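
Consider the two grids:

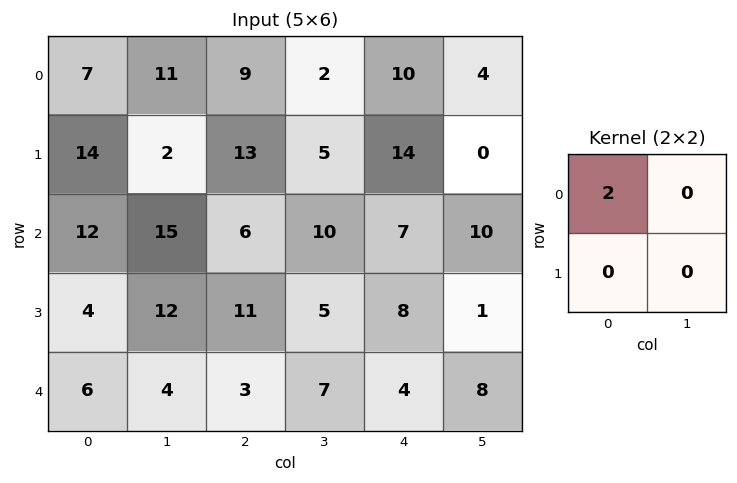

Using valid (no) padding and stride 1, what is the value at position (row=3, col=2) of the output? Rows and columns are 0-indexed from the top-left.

22

The receptive field on the input at this output position is [11 5 / 3 7]. Elementwise product with the kernel and sum: 11·2.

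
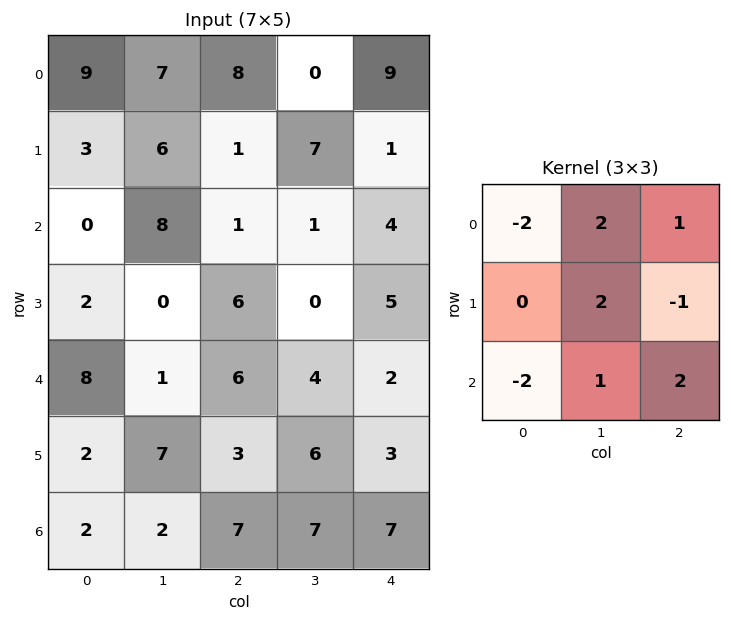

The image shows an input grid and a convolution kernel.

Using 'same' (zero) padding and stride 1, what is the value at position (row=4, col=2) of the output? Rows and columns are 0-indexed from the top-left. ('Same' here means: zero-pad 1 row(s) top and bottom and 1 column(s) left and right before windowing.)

The receptive field on the zero-padded input at this output position is [0 6 0 / 1 6 4 / 7 3 6]. Elementwise product with the kernel and sum: 0·-2 + 6·2 + 0·1 + 6·2 + 4·-1 + 7·-2 + 3·1 + 6·2.

21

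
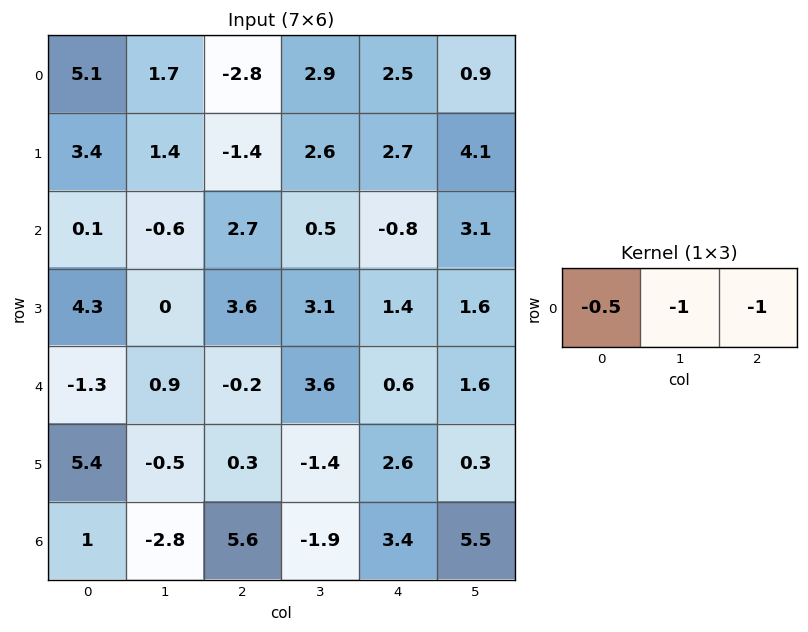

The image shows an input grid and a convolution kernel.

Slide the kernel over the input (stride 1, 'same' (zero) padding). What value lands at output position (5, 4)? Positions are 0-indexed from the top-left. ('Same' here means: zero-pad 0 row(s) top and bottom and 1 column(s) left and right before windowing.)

The receptive field on the zero-padded input at this output position is [-1.4 2.6 0.3]. Elementwise product with the kernel and sum: -1.4·-0.5 + 2.6·-1 + 0.3·-1.

-2.2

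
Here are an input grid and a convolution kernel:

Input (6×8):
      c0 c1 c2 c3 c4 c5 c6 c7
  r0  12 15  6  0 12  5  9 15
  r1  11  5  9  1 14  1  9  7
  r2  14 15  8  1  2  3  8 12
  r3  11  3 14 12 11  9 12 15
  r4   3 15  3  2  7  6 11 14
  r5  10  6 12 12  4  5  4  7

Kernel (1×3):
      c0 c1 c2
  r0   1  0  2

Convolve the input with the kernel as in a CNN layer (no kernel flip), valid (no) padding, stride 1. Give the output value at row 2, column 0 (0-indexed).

30

The receptive field on the input at this output position is [14 15 8]. Elementwise product with the kernel and sum: 14·1 + 8·2.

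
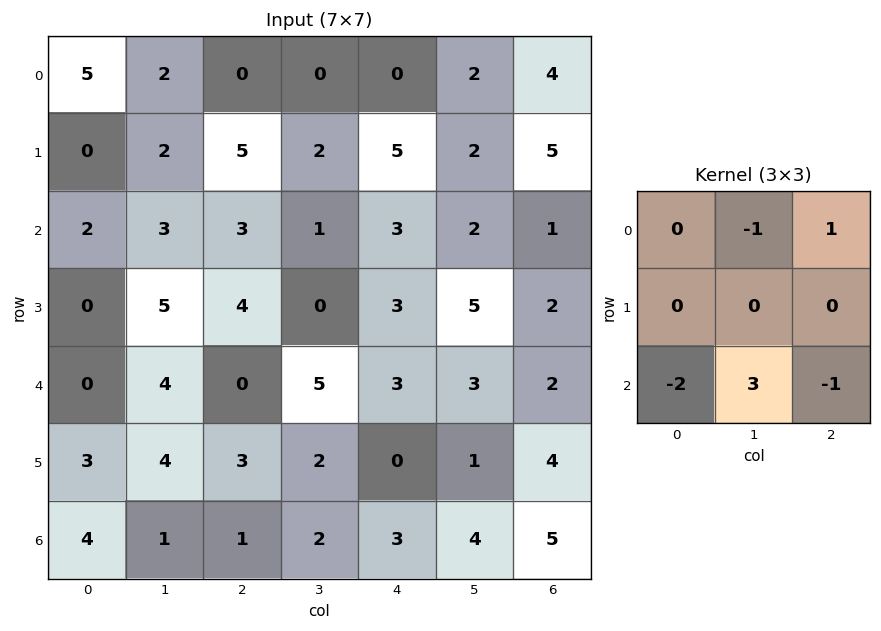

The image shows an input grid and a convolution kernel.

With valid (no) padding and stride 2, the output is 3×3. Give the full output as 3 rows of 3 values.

Output[0,0]: The receptive field on the input at this output position is [5 2 0 / 0 2 5 / 2 3 3]. Elementwise product with the kernel and sum: 2·-1 + 0·1 + 2·-2 + 3·3 + 3·-1.
Output[0,1]: The receptive field on the input at this output position is [0 0 0 / 5 2 5 / 3 1 3]. Elementwise product with the kernel and sum: 0·-1 + 0·1 + 3·-2 + 1·3 + 3·-1.

0 -6 1
12 14 0
-10 -1 0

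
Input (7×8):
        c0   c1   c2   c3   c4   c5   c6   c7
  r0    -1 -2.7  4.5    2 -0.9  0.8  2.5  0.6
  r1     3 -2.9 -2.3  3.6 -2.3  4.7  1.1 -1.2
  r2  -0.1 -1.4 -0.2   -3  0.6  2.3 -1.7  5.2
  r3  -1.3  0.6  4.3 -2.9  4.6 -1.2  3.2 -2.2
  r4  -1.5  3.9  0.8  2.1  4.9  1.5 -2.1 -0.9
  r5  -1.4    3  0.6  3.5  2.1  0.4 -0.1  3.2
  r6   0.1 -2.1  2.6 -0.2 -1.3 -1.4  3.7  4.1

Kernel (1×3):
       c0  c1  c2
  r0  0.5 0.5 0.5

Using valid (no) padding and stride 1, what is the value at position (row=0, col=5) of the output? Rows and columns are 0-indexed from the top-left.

1.95

The receptive field on the input at this output position is [0.8 2.5 0.6]. Elementwise product with the kernel and sum: 0.8·0.5 + 2.5·0.5 + 0.6·0.5.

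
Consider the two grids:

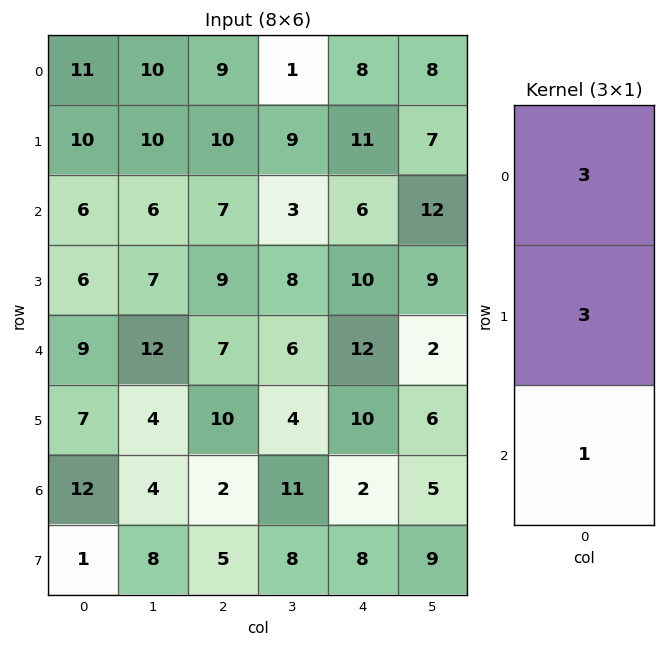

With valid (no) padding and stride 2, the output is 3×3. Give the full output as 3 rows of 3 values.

Output[0,0]: The receptive field on the input at this output position is [11 / 10 / 6]. Elementwise product with the kernel and sum: 11·3 + 10·3 + 6·1.

69 64 63
45 55 60
60 53 68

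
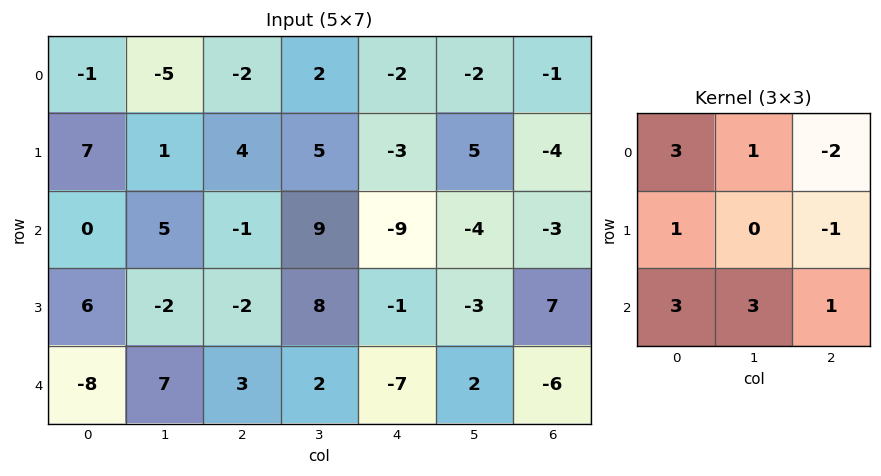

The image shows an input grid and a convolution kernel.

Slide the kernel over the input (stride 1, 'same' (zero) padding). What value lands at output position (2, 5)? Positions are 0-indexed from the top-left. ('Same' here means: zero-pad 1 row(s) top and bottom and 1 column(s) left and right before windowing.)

-7

The receptive field on the zero-padded input at this output position is [-3 5 -4 / -9 -4 -3 / -1 -3 7]. Elementwise product with the kernel and sum: -3·3 + 5·1 + -4·-2 + -9·1 + -3·-1 + -1·3 + -3·3 + 7·1.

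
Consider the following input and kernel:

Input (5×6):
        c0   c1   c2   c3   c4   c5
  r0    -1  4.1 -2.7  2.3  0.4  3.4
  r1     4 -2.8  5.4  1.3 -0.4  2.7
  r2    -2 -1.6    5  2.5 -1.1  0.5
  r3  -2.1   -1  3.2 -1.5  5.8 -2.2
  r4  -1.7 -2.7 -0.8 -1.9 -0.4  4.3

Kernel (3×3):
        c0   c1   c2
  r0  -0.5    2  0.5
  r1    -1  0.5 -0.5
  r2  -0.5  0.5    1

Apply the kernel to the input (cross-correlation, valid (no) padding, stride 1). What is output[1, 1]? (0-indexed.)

16.3

The receptive field on the input at this output position is [-2.8 5.4 1.3 / -1.6 5 2.5 / -1 3.2 -1.5]. Elementwise product with the kernel and sum: -2.8·-0.5 + 5.4·2 + 1.3·0.5 + -1.6·-1 + 5·0.5 + 2.5·-0.5 + -1·-0.5 + 3.2·0.5 + -1.5·1.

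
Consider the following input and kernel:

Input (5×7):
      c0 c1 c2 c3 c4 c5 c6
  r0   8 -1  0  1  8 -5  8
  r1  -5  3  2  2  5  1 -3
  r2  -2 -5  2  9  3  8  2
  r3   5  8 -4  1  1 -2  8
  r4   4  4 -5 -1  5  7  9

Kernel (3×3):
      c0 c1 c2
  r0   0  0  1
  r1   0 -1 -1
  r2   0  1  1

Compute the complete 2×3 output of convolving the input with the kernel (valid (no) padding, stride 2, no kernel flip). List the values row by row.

Output[0,0]: The receptive field on the input at this output position is [8 -1 0 / -5 3 2 / -2 -5 2]. Elementwise product with the kernel and sum: 0·1 + 3·-1 + 2·-1 + -5·1 + 2·1.
Output[0,1]: The receptive field on the input at this output position is [0 1 8 / 2 2 5 / 2 9 3]. Elementwise product with the kernel and sum: 8·1 + 2·-1 + 5·-1 + 9·1 + 3·1.

-8 13 20
-3 5 12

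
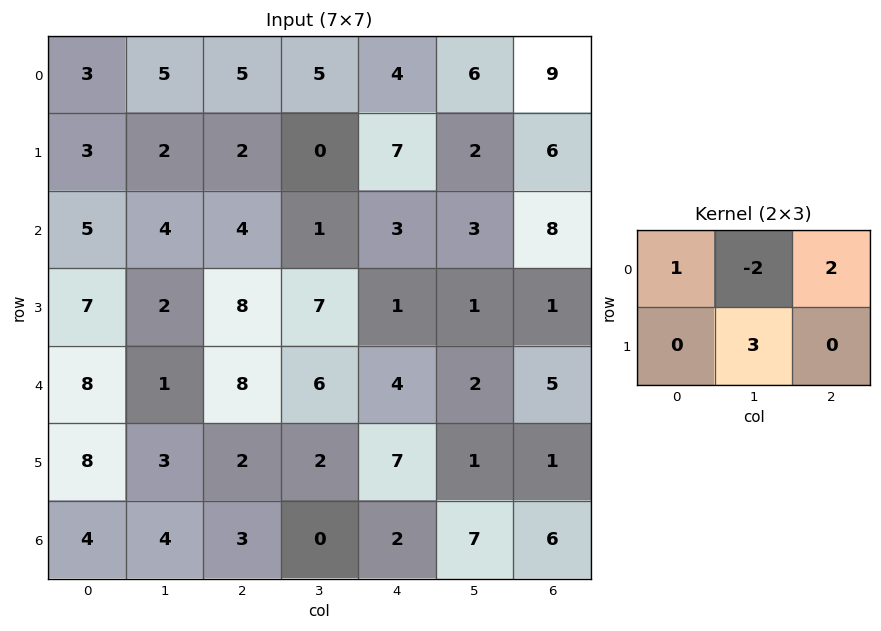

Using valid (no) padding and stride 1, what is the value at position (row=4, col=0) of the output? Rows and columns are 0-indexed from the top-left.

The receptive field on the input at this output position is [8 1 8 / 8 3 2]. Elementwise product with the kernel and sum: 8·1 + 1·-2 + 8·2 + 3·3.

31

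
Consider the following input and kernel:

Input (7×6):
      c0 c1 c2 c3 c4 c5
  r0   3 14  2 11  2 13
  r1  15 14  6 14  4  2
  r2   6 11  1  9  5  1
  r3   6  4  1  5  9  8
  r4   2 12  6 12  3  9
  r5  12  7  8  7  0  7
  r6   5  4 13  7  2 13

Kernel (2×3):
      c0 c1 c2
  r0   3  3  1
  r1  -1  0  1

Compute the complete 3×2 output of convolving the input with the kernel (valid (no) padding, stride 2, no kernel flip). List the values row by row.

Output[0,0]: The receptive field on the input at this output position is [3 14 2 / 15 14 6]. Elementwise product with the kernel and sum: 3·3 + 14·3 + 2·1 + 15·-1 + 6·1.
Output[0,1]: The receptive field on the input at this output position is [2 11 2 / 6 14 4]. Elementwise product with the kernel and sum: 2·3 + 11·3 + 2·1 + 6·-1 + 4·1.

44 39
47 43
44 49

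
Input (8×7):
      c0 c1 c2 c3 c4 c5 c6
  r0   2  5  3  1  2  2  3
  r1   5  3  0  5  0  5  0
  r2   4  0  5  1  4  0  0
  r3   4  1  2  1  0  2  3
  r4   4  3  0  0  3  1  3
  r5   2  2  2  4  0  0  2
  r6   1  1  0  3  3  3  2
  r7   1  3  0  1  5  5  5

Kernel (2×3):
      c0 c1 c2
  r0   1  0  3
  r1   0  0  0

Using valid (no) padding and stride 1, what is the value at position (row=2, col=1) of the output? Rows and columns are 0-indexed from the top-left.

The receptive field on the input at this output position is [0 5 1 / 1 2 1]. Elementwise product with the kernel and sum: 0·1 + 1·3.

3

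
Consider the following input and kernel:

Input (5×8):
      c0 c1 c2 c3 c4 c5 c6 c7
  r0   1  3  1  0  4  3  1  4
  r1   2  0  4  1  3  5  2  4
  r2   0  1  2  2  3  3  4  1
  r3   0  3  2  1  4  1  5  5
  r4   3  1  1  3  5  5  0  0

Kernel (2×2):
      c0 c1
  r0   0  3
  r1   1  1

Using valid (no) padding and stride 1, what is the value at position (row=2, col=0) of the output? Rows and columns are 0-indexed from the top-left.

The receptive field on the input at this output position is [0 1 / 0 3]. Elementwise product with the kernel and sum: 1·3 + 0·1 + 3·1.

6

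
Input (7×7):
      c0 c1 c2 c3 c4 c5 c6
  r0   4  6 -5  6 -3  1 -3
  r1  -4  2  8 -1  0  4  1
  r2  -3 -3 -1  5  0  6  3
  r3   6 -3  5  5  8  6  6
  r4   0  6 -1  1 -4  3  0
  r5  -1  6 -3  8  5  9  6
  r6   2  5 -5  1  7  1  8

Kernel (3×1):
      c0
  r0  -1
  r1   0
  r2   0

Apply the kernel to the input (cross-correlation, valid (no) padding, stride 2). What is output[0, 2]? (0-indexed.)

3

The receptive field on the input at this output position is [-3 / 0 / 0]. Elementwise product with the kernel and sum: -3·-1.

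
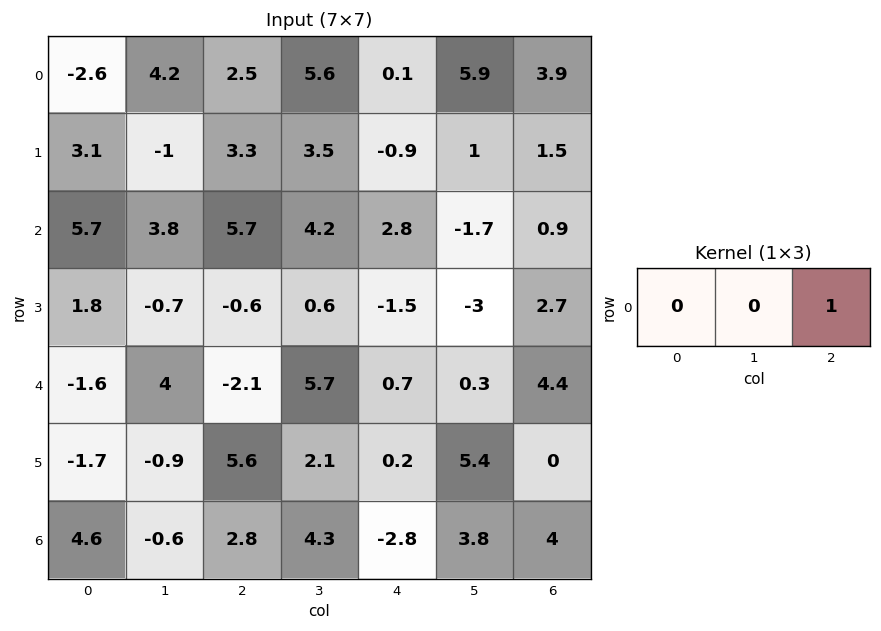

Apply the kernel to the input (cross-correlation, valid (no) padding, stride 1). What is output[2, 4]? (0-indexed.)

0.9

The receptive field on the input at this output position is [2.8 -1.7 0.9]. Elementwise product with the kernel and sum: 0.9·1.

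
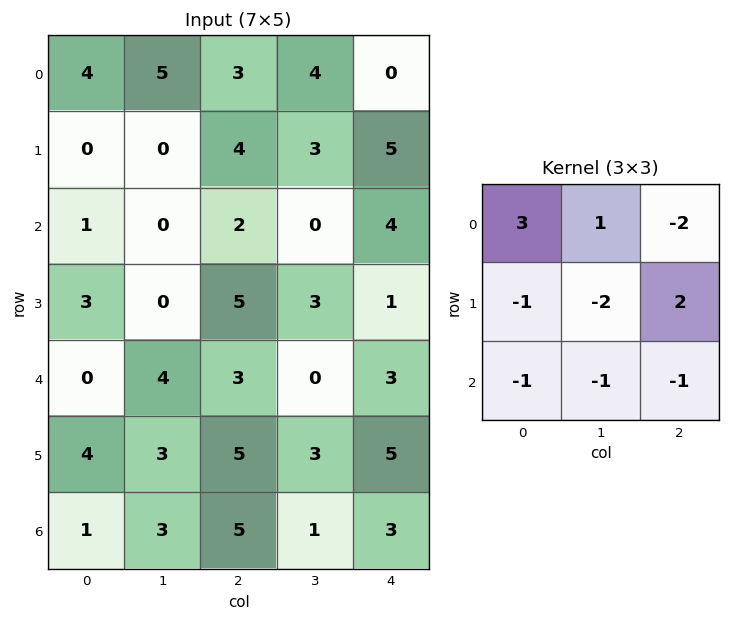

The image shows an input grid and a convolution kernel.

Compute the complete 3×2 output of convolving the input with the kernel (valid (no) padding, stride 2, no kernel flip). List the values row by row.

16 7
-1 -17
-11 -7

Output[0,0]: The receptive field on the input at this output position is [4 5 3 / 0 0 4 / 1 0 2]. Elementwise product with the kernel and sum: 4·3 + 5·1 + 3·-2 + 0·-1 + 0·-2 + 4·2 + 1·-1 + 0·-1 + 2·-1.
Output[0,1]: The receptive field on the input at this output position is [3 4 0 / 4 3 5 / 2 0 4]. Elementwise product with the kernel and sum: 3·3 + 4·1 + 0·-2 + 4·-1 + 3·-2 + 5·2 + 2·-1 + 0·-1 + 4·-1.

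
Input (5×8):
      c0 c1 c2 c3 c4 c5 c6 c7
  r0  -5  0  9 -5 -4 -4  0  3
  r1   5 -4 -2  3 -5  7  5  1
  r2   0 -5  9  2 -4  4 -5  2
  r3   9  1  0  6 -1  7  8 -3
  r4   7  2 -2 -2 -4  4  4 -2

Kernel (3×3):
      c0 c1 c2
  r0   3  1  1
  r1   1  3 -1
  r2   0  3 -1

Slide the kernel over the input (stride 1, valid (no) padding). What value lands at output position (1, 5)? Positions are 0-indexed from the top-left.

41

The receptive field on the input at this output position is [7 5 1 / 4 -5 2 / 7 8 -3]. Elementwise product with the kernel and sum: 7·3 + 5·1 + 1·1 + 4·1 + -5·3 + 2·-1 + 8·3 + -3·-1.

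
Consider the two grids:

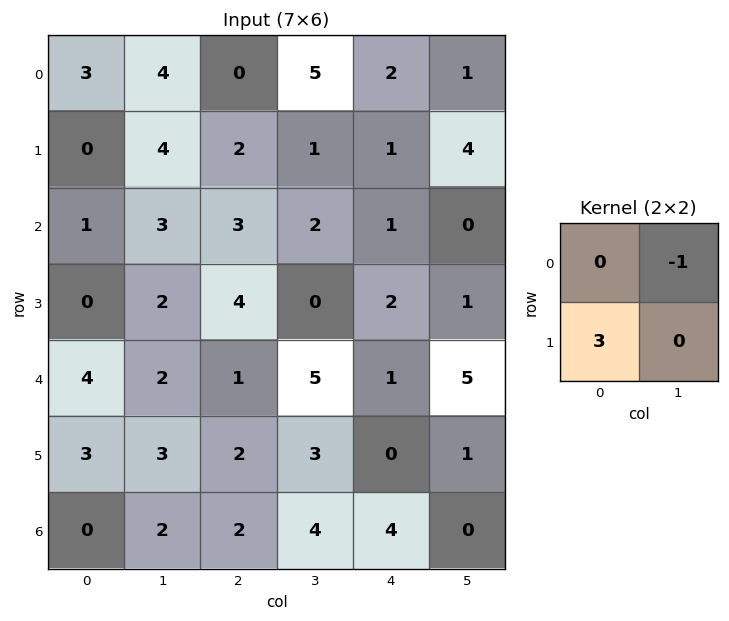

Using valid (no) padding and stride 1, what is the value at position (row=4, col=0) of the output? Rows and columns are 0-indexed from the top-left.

The receptive field on the input at this output position is [4 2 / 3 3]. Elementwise product with the kernel and sum: 2·-1 + 3·3.

7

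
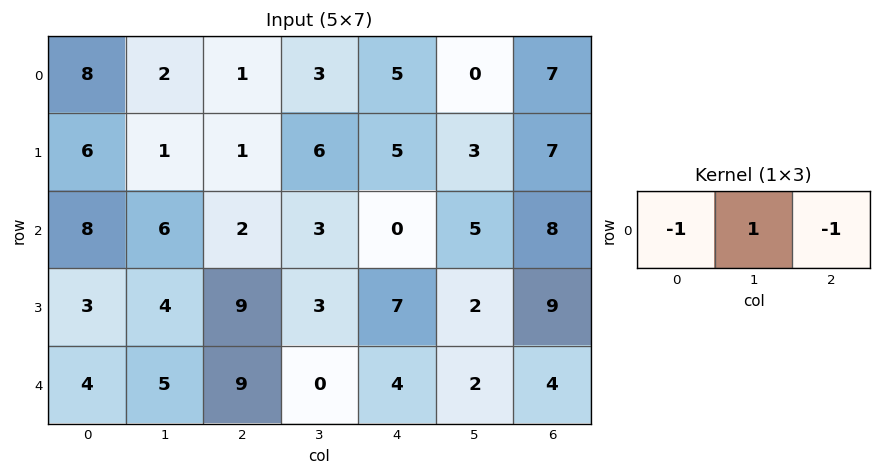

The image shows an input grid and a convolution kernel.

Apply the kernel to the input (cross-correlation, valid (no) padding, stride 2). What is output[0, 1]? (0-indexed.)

-3

The receptive field on the input at this output position is [1 3 5]. Elementwise product with the kernel and sum: 1·-1 + 3·1 + 5·-1.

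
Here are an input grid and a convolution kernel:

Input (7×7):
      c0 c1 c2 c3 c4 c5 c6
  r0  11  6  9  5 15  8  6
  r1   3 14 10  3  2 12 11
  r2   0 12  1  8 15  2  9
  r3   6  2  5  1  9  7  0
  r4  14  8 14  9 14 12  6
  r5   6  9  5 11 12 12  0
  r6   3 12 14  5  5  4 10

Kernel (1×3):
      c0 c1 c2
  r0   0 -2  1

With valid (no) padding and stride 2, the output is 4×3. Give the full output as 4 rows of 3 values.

-3 5 -10
-23 -1 5
-2 -4 -18
-10 -5 2

Output[0,0]: The receptive field on the input at this output position is [11 6 9]. Elementwise product with the kernel and sum: 6·-2 + 9·1.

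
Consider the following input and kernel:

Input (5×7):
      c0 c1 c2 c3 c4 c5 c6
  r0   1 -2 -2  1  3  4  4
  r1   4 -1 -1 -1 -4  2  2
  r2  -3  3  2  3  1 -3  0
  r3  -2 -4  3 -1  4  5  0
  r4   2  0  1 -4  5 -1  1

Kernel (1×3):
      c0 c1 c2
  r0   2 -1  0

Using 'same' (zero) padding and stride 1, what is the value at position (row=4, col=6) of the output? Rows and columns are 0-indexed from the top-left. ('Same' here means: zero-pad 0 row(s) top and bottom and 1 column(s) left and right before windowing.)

The receptive field on the zero-padded input at this output position is [-1 1 0]. Elementwise product with the kernel and sum: -1·2 + 1·-1.

-3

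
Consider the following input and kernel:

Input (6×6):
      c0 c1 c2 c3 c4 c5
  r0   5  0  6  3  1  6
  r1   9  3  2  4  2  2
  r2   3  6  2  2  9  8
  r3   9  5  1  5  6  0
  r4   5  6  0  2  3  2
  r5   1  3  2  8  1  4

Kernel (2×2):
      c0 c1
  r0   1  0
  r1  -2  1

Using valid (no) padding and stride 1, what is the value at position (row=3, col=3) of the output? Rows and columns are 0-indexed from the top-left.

4

The receptive field on the input at this output position is [5 6 / 2 3]. Elementwise product with the kernel and sum: 5·1 + 2·-2 + 3·1.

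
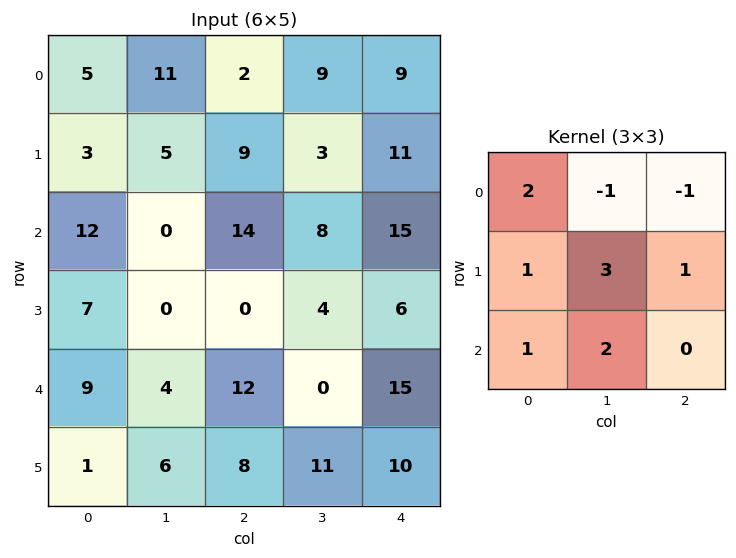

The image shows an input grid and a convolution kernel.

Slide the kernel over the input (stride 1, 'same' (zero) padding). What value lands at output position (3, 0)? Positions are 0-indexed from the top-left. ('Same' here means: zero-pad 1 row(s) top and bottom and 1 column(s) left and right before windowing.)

The receptive field on the zero-padded input at this output position is [0 12 0 / 0 7 0 / 0 9 4]. Elementwise product with the kernel and sum: 0·2 + 12·-1 + 0·-1 + 0·1 + 7·3 + 0·1 + 0·1 + 9·2.

27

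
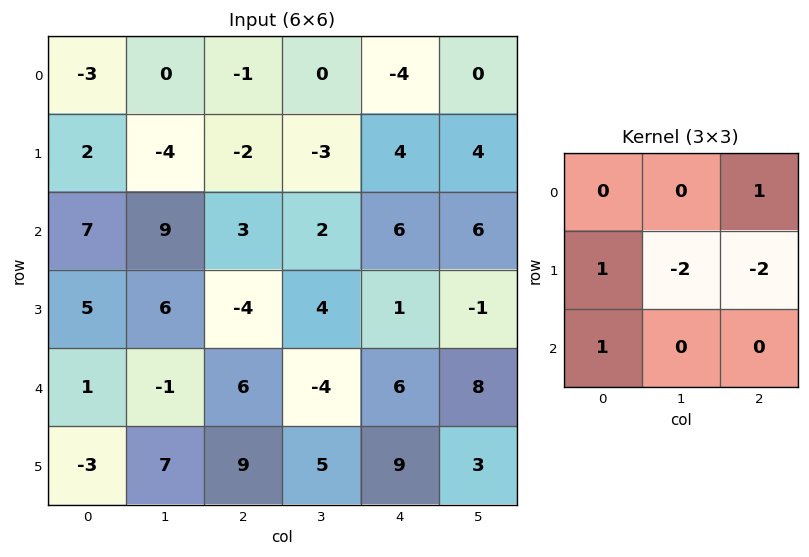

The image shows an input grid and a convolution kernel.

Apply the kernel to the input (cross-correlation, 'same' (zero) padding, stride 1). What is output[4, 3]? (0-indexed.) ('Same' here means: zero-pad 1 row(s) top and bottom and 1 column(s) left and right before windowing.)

The receptive field on the zero-padded input at this output position is [-4 4 1 / 6 -4 6 / 9 5 9]. Elementwise product with the kernel and sum: 1·1 + 6·1 + -4·-2 + 6·-2 + 9·1.

12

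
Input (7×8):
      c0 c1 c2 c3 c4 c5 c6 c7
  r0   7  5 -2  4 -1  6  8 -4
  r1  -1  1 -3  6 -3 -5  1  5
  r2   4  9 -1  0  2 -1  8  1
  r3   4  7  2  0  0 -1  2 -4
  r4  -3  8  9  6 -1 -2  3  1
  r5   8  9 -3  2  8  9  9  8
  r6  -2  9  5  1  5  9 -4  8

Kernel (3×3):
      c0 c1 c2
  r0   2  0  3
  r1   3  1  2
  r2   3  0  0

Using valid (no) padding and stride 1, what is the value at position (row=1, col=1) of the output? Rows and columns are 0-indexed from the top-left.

67

The receptive field on the input at this output position is [1 -3 6 / 9 -1 0 / 7 2 0]. Elementwise product with the kernel and sum: 1·2 + 6·3 + 9·3 + -1·1 + 0·2 + 7·3.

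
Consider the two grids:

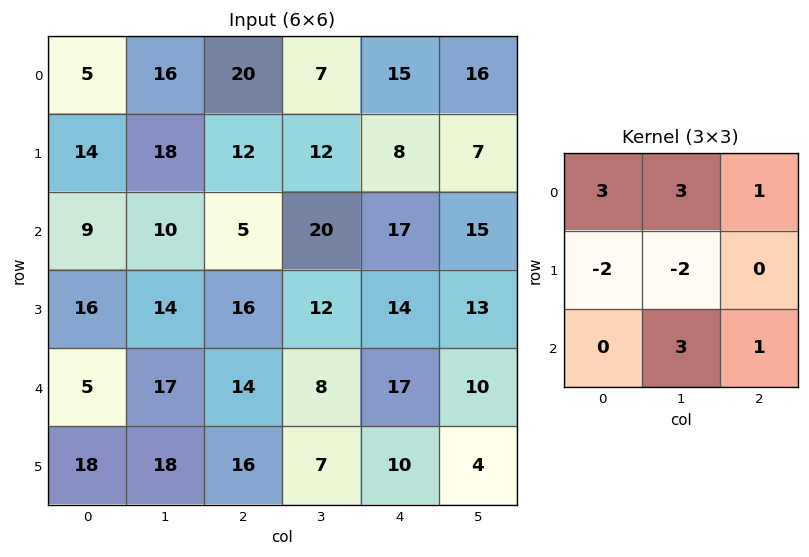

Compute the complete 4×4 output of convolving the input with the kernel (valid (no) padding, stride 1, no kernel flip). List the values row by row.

Output[0,0]: The receptive field on the input at this output position is [5 16 20 / 14 18 12 / 9 10 5]. Elementwise product with the kernel and sum: 5·3 + 16·3 + 20·1 + 14·-2 + 18·-2 + 10·3 + 5·1.

54 90 125 108
128 132 80 48
67 55 77 135
132 95 85 75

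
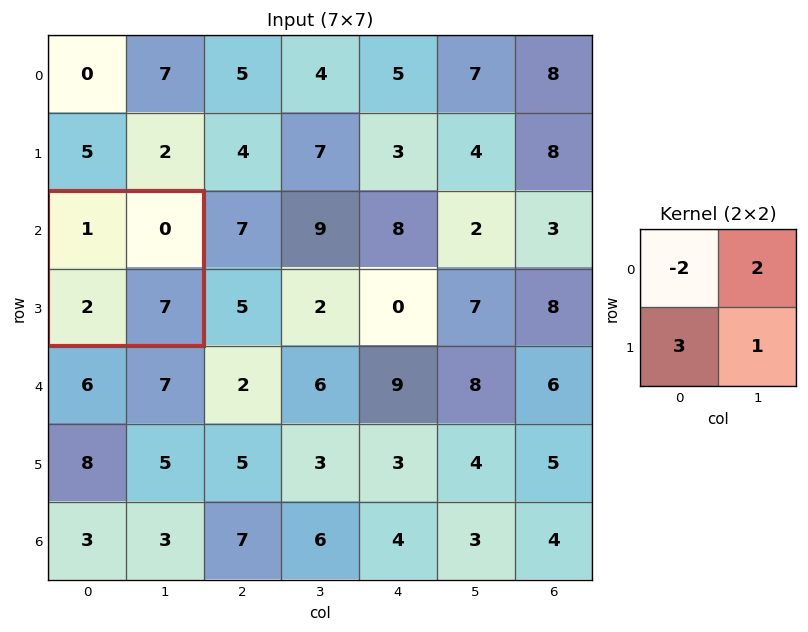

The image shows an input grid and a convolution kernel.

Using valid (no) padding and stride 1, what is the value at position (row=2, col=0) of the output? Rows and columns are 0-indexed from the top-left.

11

The receptive field on the input at this output position is [1 0 / 2 7]. Elementwise product with the kernel and sum: 1·-2 + 0·2 + 2·3 + 7·1.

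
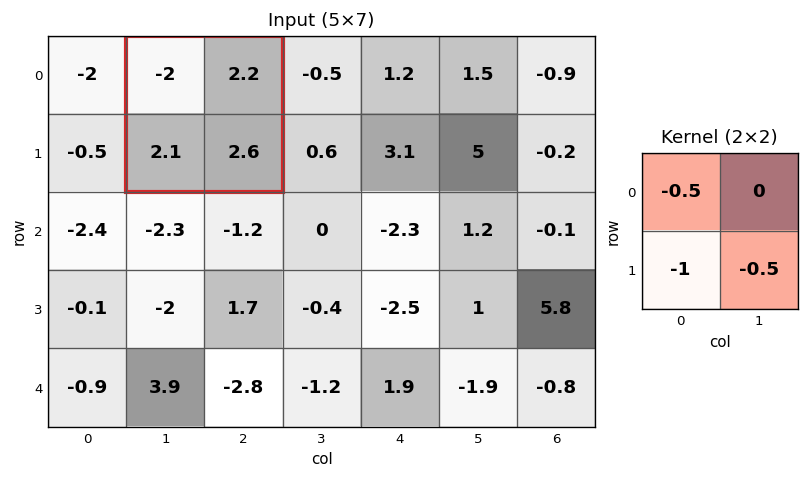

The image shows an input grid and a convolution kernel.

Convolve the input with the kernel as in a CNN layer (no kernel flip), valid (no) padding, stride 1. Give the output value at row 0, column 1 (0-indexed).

-2.4

The receptive field on the input at this output position is [-2 2.2 / 2.1 2.6]. Elementwise product with the kernel and sum: -2·-0.5 + 2.1·-1 + 2.6·-0.5.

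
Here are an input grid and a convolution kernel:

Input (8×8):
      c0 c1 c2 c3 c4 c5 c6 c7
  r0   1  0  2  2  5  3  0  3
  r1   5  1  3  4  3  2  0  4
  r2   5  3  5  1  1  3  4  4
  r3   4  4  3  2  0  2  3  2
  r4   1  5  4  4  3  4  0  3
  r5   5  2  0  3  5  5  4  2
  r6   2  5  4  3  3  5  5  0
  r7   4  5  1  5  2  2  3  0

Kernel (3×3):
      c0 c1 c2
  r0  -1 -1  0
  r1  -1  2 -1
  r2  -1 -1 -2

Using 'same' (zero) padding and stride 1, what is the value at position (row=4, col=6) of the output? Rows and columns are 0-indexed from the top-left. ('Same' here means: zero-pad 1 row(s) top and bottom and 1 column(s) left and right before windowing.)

-25

The receptive field on the zero-padded input at this output position is [2 3 2 / 4 0 3 / 5 4 2]. Elementwise product with the kernel and sum: 2·-1 + 3·-1 + 4·-1 + 0·2 + 3·-1 + 5·-1 + 4·-1 + 2·-2.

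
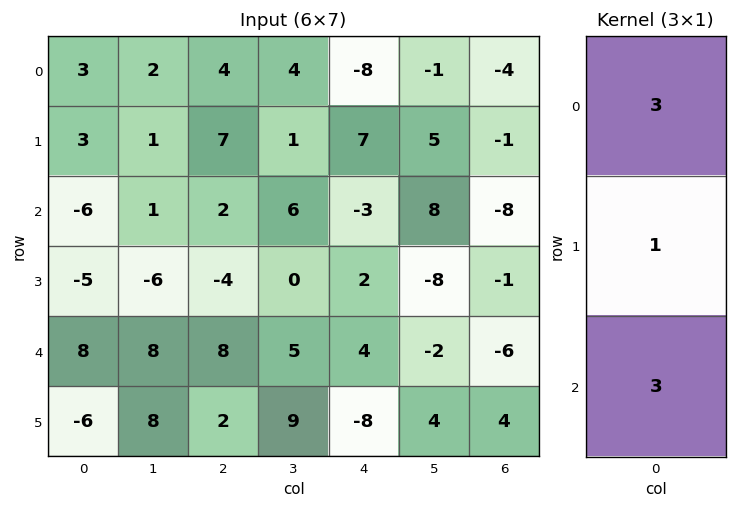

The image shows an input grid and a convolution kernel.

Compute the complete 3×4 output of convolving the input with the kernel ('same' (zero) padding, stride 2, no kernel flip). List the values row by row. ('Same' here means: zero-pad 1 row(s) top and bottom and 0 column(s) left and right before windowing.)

12 25 13 -7
-12 11 24 -14
-25 2 -14 3

Output[0,0]: The receptive field on the zero-padded input at this output position is [0 / 3 / 3]. Elementwise product with the kernel and sum: 0·3 + 3·1 + 3·3.
Output[0,1]: The receptive field on the zero-padded input at this output position is [0 / 4 / 7]. Elementwise product with the kernel and sum: 0·3 + 4·1 + 7·3.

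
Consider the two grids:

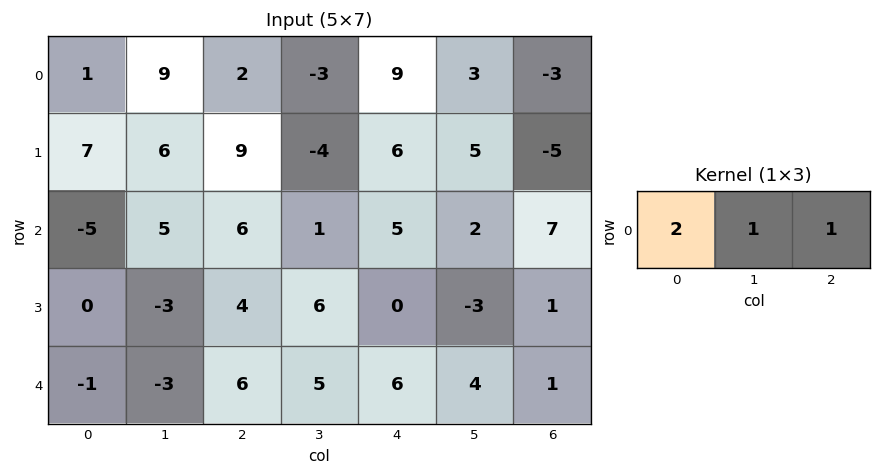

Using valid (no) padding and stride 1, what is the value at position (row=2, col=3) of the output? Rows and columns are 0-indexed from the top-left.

9

The receptive field on the input at this output position is [1 5 2]. Elementwise product with the kernel and sum: 1·2 + 5·1 + 2·1.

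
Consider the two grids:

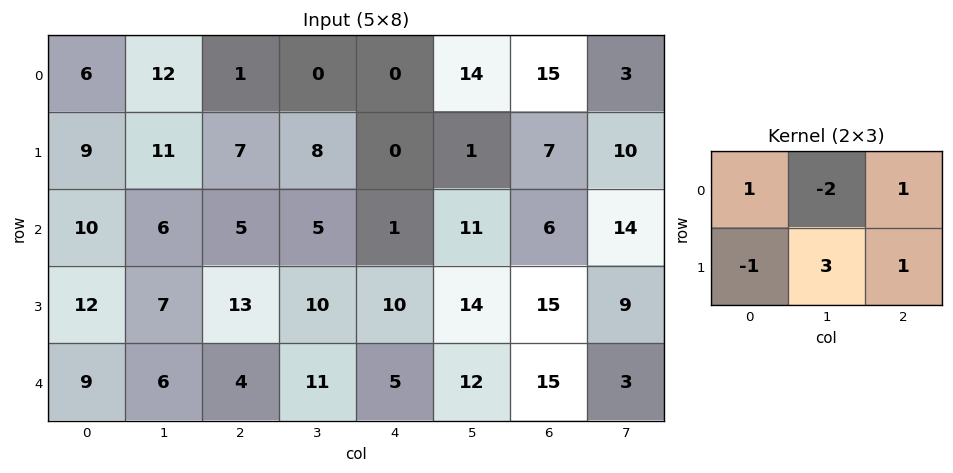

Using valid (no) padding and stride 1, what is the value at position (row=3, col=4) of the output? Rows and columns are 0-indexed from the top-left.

The receptive field on the input at this output position is [10 14 15 / 5 12 15]. Elementwise product with the kernel and sum: 10·1 + 14·-2 + 15·1 + 5·-1 + 12·3 + 15·1.

43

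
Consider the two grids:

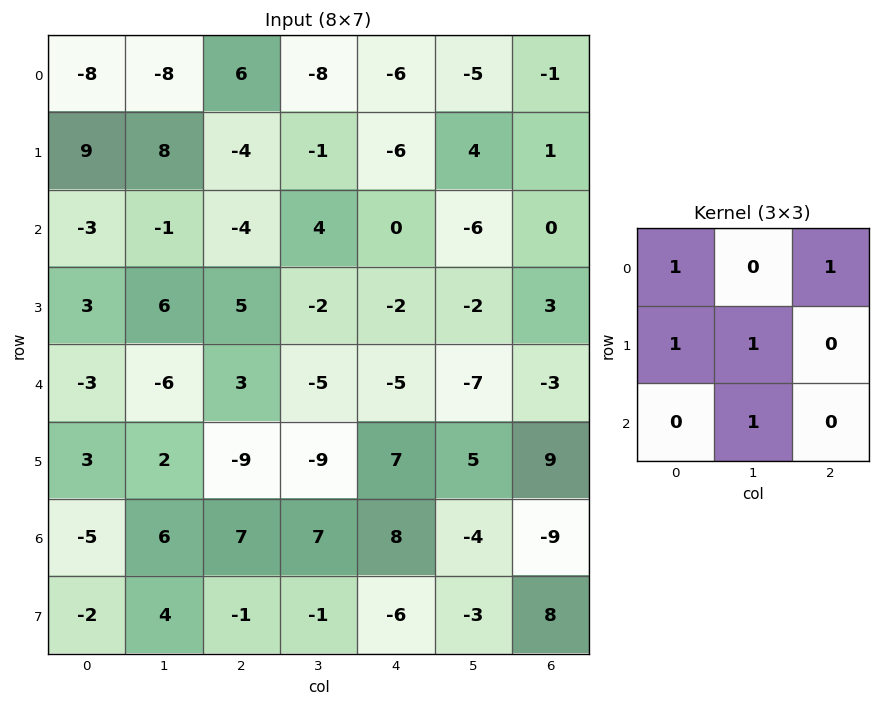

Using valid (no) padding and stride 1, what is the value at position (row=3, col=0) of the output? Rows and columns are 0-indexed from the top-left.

The receptive field on the input at this output position is [3 6 5 / -3 -6 3 / 3 2 -9]. Elementwise product with the kernel and sum: 3·1 + 5·1 + -3·1 + -6·1 + 2·1.

1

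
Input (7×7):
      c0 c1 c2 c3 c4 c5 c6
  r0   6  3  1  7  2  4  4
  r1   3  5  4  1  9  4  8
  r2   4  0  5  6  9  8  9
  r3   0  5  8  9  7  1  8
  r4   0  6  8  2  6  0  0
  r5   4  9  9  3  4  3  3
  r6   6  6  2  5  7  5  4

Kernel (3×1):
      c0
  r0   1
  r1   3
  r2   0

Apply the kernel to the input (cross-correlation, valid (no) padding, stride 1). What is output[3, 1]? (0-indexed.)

The receptive field on the input at this output position is [5 / 6 / 9]. Elementwise product with the kernel and sum: 5·1 + 6·3.

23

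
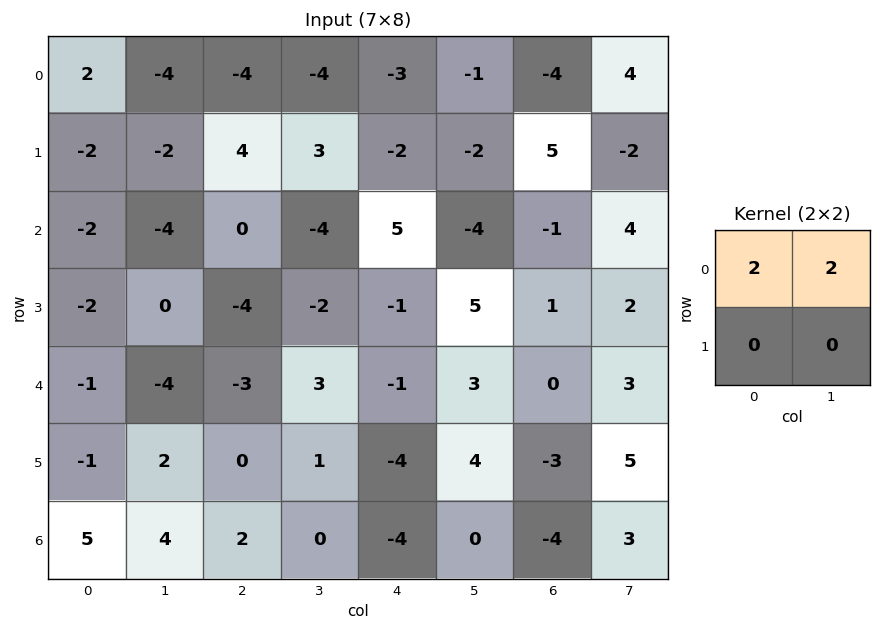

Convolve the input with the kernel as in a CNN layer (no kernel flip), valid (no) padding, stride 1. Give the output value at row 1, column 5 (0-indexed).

The receptive field on the input at this output position is [-2 5 / -4 -1]. Elementwise product with the kernel and sum: -2·2 + 5·2.

6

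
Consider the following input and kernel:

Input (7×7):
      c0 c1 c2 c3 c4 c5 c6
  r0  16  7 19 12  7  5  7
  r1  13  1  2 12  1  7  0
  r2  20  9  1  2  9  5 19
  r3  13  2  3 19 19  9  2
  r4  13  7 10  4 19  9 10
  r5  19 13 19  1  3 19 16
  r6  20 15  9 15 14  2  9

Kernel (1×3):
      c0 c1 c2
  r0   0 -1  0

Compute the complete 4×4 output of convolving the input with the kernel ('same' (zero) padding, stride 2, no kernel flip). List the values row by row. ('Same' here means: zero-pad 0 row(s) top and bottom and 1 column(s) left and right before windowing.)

Output[0,0]: The receptive field on the zero-padded input at this output position is [0 16 7]. Elementwise product with the kernel and sum: 16·-1.
Output[0,1]: The receptive field on the zero-padded input at this output position is [7 19 12]. Elementwise product with the kernel and sum: 19·-1.

-16 -19 -7 -7
-20 -1 -9 -19
-13 -10 -19 -10
-20 -9 -14 -9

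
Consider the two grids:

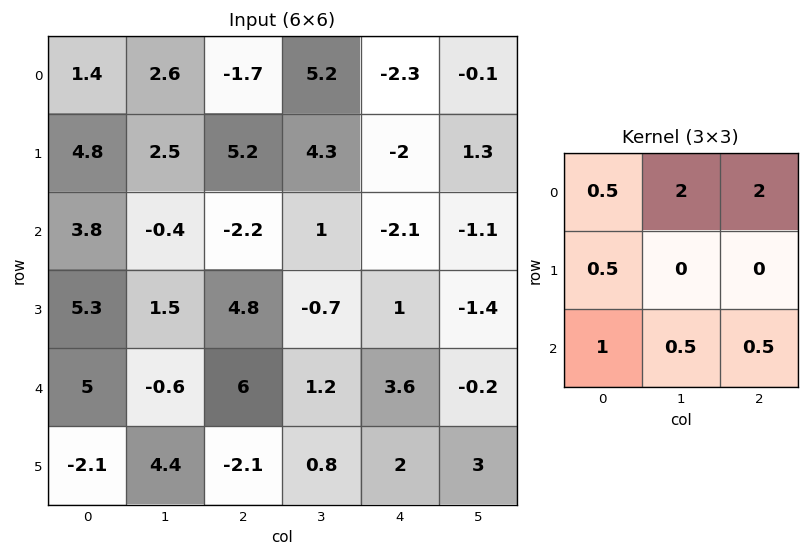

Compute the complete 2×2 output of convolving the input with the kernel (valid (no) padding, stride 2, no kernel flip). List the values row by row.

Output[0,0]: The receptive field on the input at this output position is [1.4 2.6 -1.7 / 4.8 2.5 5.2 / 3.8 -0.4 -2.2]. Elementwise product with the kernel and sum: 1.4·0.5 + 2.6·2 + -1.7·2 + 4.8·0.5 + 3.8·1 + -0.4·0.5 + -2.2·0.5.
Output[0,1]: The receptive field on the input at this output position is [-1.7 5.2 -2.3 / 5.2 4.3 -2 / -2.2 1 -2.1]. Elementwise product with the kernel and sum: -1.7·0.5 + 5.2·2 + -2.3·2 + 5.2·0.5 + -2.2·1 + 1·0.5 + -2.1·0.5.

7.4 4.8
7.05 7.5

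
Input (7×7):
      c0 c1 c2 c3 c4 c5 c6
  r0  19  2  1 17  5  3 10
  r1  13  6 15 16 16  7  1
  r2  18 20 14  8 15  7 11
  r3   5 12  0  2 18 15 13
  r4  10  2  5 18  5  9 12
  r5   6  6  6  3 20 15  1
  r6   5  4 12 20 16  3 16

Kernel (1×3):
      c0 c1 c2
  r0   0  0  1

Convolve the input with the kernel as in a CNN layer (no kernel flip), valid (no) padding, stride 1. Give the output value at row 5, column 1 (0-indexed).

The receptive field on the input at this output position is [6 6 3]. Elementwise product with the kernel and sum: 3·1.

3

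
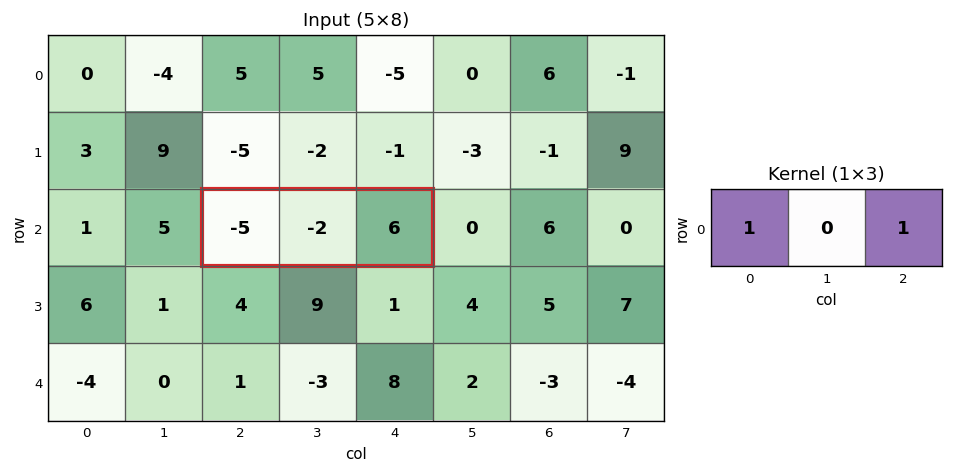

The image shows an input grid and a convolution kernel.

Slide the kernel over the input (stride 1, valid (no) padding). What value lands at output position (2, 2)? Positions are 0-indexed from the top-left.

1

The receptive field on the input at this output position is [-5 -2 6]. Elementwise product with the kernel and sum: -5·1 + 6·1.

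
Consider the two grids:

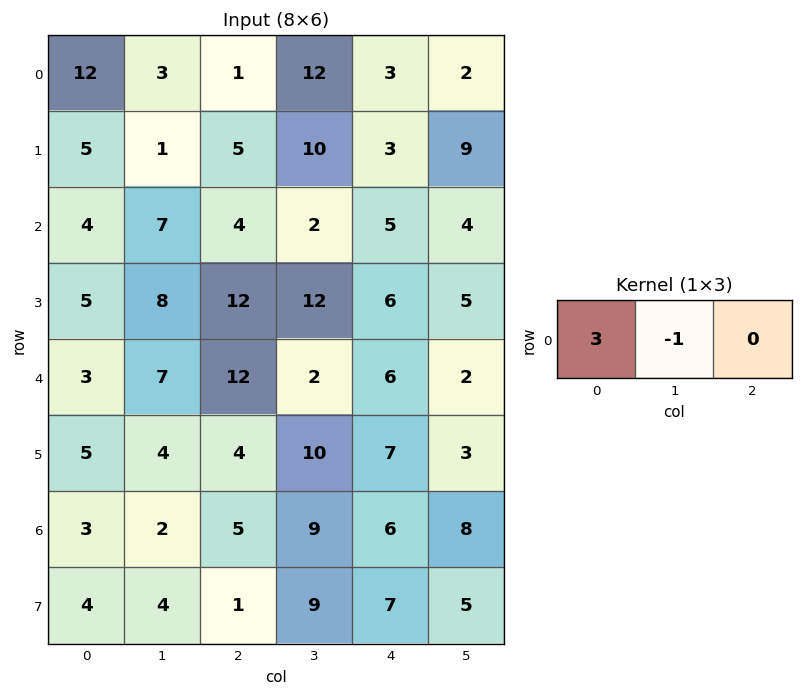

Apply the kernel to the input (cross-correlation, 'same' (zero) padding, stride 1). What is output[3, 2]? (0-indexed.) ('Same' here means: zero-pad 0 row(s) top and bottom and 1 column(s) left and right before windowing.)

12

The receptive field on the zero-padded input at this output position is [8 12 12]. Elementwise product with the kernel and sum: 8·3 + 12·-1.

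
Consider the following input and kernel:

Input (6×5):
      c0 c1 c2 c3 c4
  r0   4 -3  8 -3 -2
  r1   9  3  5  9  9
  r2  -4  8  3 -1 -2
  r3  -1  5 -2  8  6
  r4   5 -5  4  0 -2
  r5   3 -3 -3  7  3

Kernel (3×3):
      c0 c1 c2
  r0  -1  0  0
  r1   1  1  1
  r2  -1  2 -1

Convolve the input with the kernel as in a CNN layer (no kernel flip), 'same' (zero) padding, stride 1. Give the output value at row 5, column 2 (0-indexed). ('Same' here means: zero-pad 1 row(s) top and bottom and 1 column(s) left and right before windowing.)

The receptive field on the zero-padded input at this output position is [-5 4 0 / -3 -3 7 / 0 0 0]. Elementwise product with the kernel and sum: -5·-1 + -3·1 + -3·1 + 7·1 + 0·-1 + 0·2 + 0·-1.

6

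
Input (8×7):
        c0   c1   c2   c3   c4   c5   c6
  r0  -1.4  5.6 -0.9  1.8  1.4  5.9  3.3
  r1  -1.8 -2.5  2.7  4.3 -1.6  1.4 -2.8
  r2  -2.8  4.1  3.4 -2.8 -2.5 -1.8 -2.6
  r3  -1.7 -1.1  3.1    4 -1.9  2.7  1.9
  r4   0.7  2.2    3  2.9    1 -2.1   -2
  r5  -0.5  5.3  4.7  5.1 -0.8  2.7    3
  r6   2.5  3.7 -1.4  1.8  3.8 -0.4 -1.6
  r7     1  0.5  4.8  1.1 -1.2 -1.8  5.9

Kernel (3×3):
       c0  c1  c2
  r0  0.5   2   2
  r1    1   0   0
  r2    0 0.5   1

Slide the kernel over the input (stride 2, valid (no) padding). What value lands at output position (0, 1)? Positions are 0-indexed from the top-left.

The receptive field on the input at this output position is [-0.9 1.8 1.4 / 2.7 4.3 -1.6 / 3.4 -2.8 -2.5]. Elementwise product with the kernel and sum: -0.9·0.5 + 1.8·2 + 1.4·2 + 2.7·1 + -2.8·0.5 + -2.5·1.

4.75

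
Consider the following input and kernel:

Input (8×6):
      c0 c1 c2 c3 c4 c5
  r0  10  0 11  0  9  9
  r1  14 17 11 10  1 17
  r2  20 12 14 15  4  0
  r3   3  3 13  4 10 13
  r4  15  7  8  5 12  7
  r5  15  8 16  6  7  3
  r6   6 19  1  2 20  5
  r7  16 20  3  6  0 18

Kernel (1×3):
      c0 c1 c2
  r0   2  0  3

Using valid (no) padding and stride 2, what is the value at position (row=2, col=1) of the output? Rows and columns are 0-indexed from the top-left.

52

The receptive field on the input at this output position is [8 5 12]. Elementwise product with the kernel and sum: 8·2 + 12·3.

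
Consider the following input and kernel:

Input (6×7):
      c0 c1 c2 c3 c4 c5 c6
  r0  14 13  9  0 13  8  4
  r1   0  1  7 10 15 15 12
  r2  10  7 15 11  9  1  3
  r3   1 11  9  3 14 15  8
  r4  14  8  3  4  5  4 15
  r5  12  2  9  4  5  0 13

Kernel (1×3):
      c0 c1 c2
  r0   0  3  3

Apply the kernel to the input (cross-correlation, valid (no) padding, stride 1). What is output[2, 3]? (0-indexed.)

30

The receptive field on the input at this output position is [11 9 1]. Elementwise product with the kernel and sum: 9·3 + 1·3.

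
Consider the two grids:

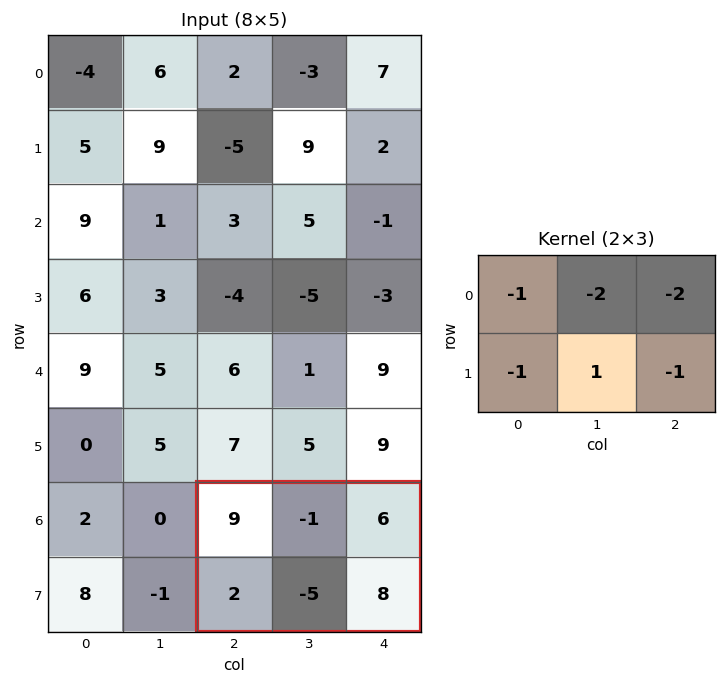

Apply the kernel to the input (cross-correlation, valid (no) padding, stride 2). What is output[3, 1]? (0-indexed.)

The receptive field on the input at this output position is [9 -1 6 / 2 -5 8]. Elementwise product with the kernel and sum: 9·-1 + -1·-2 + 6·-2 + 2·-1 + -5·1 + 8·-1.

-34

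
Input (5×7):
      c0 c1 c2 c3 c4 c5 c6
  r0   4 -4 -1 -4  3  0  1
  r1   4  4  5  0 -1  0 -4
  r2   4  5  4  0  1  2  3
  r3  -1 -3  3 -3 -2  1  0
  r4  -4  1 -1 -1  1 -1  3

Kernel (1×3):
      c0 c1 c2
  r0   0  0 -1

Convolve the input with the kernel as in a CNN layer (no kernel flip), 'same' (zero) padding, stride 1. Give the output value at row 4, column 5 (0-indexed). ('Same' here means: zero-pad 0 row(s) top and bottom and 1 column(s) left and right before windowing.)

The receptive field on the zero-padded input at this output position is [1 -1 3]. Elementwise product with the kernel and sum: 3·-1.

-3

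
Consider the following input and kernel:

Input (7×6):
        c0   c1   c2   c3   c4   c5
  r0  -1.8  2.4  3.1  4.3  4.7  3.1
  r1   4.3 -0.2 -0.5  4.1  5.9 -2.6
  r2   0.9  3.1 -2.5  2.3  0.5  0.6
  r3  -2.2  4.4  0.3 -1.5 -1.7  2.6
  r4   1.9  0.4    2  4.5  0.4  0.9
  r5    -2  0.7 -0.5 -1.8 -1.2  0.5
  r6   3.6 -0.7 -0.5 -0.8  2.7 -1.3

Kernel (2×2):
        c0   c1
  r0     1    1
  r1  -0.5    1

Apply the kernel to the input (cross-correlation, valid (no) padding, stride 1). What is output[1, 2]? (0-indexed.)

The receptive field on the input at this output position is [-0.5 4.1 / -2.5 2.3]. Elementwise product with the kernel and sum: -0.5·1 + 4.1·1 + -2.5·-0.5 + 2.3·1.

7.15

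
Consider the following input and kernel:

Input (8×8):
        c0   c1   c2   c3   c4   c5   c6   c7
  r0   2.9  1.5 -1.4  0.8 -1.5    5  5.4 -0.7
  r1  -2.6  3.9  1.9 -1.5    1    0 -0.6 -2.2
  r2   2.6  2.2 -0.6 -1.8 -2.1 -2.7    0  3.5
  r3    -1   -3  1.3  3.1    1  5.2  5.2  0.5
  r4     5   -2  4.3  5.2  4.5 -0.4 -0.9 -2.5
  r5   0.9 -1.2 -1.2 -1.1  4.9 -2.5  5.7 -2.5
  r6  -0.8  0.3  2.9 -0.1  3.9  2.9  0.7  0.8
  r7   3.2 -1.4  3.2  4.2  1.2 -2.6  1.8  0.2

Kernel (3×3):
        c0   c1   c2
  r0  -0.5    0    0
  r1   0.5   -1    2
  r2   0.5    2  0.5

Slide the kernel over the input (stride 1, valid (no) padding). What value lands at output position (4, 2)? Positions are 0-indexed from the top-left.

11.35

The receptive field on the input at this output position is [4.3 5.2 4.5 / -1.2 -1.1 4.9 / 2.9 -0.1 3.9]. Elementwise product with the kernel and sum: 4.3·-0.5 + -1.2·0.5 + -1.1·-1 + 4.9·2 + 2.9·0.5 + -0.1·2 + 3.9·0.5.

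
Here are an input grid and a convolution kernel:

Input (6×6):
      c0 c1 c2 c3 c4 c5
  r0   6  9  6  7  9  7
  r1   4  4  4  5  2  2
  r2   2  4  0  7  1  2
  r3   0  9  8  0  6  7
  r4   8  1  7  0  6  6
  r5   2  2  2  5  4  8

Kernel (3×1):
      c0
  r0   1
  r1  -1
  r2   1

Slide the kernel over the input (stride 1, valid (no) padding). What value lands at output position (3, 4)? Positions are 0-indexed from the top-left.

4

The receptive field on the input at this output position is [6 / 6 / 4]. Elementwise product with the kernel and sum: 6·1 + 6·-1 + 4·1.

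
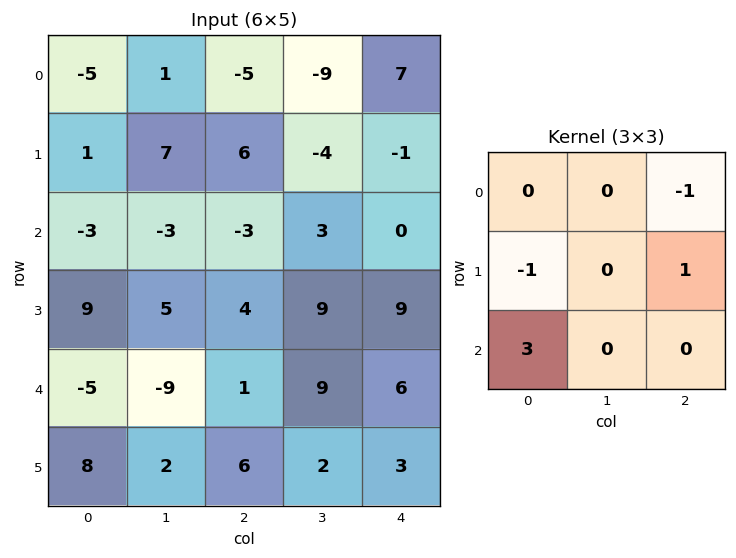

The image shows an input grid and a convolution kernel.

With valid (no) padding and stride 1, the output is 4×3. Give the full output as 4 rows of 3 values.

1 -11 -23
21 25 16
-17 -26 8
26 15 14

Output[0,0]: The receptive field on the input at this output position is [-5 1 -5 / 1 7 6 / -3 -3 -3]. Elementwise product with the kernel and sum: -5·-1 + 1·-1 + 6·1 + -3·3.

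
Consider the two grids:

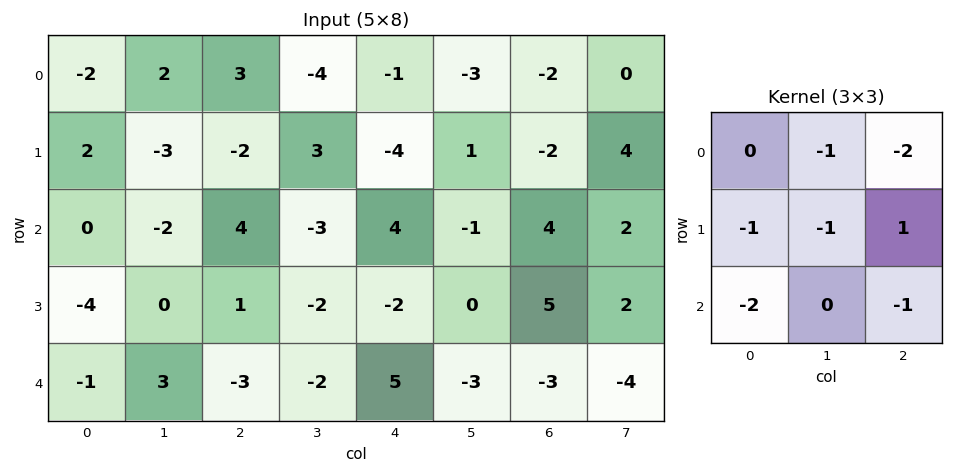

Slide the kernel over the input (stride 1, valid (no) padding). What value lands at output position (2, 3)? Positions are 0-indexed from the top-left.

The receptive field on the input at this output position is [-3 4 -1 / -2 -2 0 / -2 5 -3]. Elementwise product with the kernel and sum: 4·-1 + -1·-2 + -2·-1 + -2·-1 + 0·1 + -2·-2 + -3·-1.

9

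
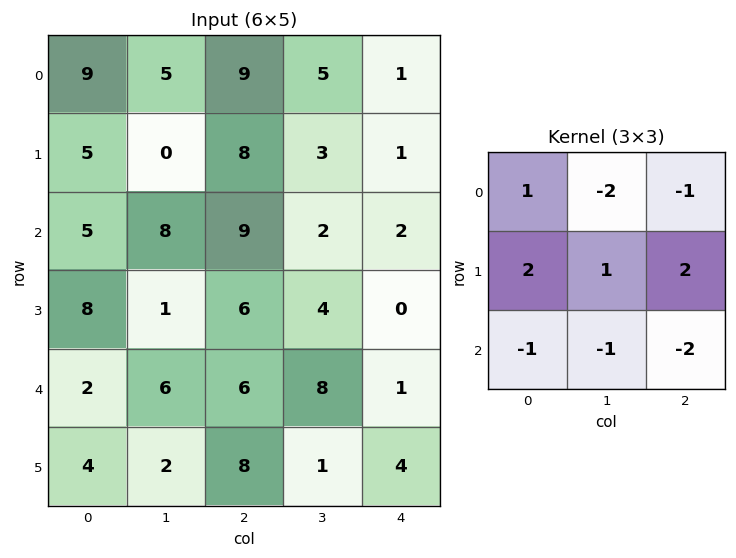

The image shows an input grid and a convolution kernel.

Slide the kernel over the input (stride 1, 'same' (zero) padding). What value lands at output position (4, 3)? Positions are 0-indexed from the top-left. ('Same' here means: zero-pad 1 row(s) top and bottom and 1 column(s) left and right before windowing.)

The receptive field on the zero-padded input at this output position is [6 4 0 / 6 8 1 / 8 1 4]. Elementwise product with the kernel and sum: 6·1 + 4·-2 + 0·-1 + 6·2 + 8·1 + 1·2 + 8·-1 + 1·-1 + 4·-2.

3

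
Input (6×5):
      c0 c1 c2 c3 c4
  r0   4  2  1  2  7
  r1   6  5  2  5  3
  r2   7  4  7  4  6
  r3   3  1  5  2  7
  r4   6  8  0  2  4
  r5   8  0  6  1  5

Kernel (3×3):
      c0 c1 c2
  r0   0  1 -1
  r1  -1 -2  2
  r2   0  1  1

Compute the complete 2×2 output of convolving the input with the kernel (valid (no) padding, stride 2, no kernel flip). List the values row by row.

0 -1
10 9

Output[0,0]: The receptive field on the input at this output position is [4 2 1 / 6 5 2 / 7 4 7]. Elementwise product with the kernel and sum: 2·1 + 1·-1 + 6·-1 + 5·-2 + 2·2 + 4·1 + 7·1.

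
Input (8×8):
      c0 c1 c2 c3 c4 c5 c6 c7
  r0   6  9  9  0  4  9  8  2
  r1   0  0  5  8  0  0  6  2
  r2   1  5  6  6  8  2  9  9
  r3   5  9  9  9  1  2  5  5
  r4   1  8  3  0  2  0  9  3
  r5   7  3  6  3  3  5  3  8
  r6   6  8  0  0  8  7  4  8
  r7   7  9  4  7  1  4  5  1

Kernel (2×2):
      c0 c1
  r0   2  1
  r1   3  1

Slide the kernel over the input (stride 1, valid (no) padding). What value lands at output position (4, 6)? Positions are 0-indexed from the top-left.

38

The receptive field on the input at this output position is [9 3 / 3 8]. Elementwise product with the kernel and sum: 9·2 + 3·1 + 3·3 + 8·1.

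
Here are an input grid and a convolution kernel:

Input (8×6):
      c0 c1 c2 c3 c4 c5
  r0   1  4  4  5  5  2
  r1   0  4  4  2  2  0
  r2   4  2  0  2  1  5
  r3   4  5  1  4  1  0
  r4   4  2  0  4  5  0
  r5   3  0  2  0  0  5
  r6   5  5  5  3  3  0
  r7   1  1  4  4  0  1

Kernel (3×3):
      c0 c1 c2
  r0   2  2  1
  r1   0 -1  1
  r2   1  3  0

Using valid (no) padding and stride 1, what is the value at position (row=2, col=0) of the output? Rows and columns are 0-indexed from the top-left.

18

The receptive field on the input at this output position is [4 2 0 / 4 5 1 / 4 2 0]. Elementwise product with the kernel and sum: 4·2 + 2·2 + 0·1 + 5·-1 + 1·1 + 4·1 + 2·3.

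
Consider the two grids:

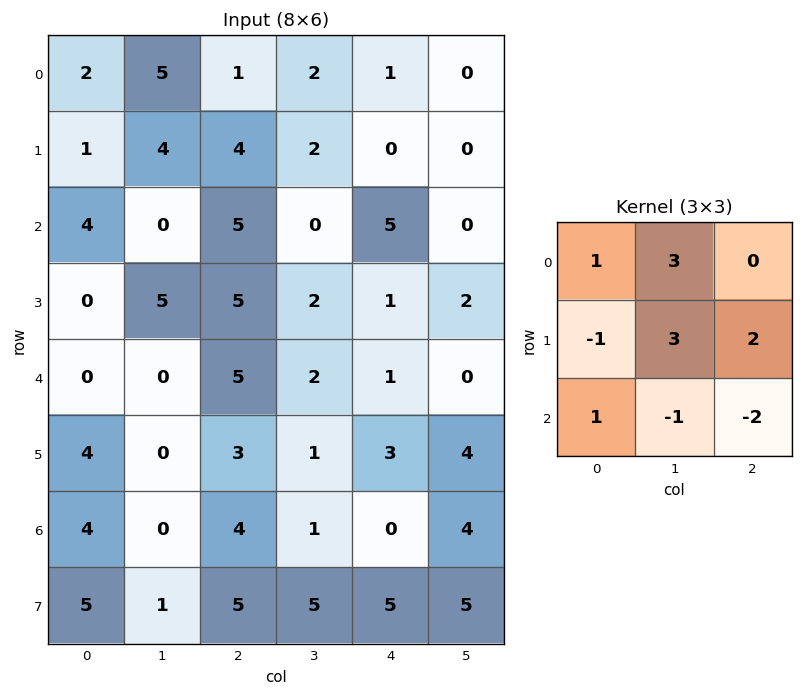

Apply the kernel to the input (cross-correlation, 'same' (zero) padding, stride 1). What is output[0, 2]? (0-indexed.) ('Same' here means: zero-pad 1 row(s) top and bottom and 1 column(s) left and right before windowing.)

-2

The receptive field on the zero-padded input at this output position is [0 0 0 / 5 1 2 / 4 4 2]. Elementwise product with the kernel and sum: 0·1 + 0·3 + 5·-1 + 1·3 + 2·2 + 4·1 + 4·-1 + 2·-2.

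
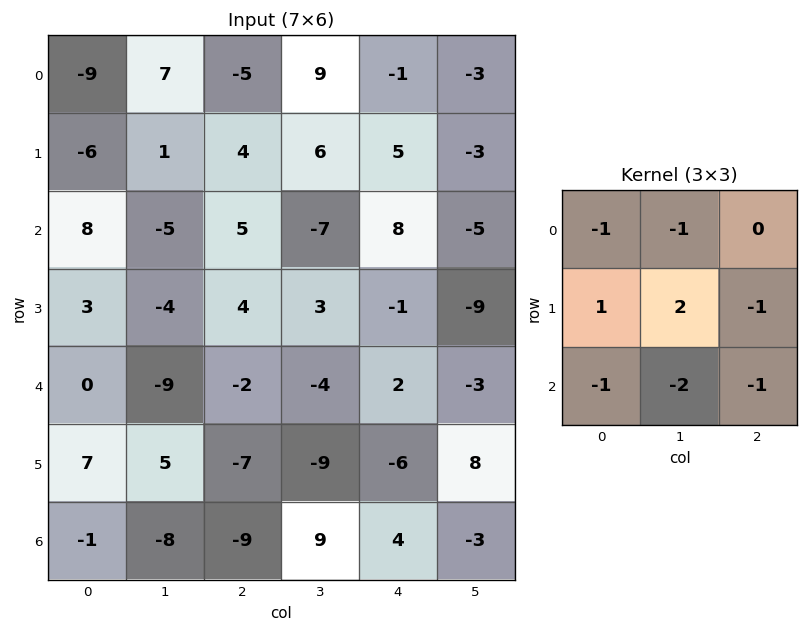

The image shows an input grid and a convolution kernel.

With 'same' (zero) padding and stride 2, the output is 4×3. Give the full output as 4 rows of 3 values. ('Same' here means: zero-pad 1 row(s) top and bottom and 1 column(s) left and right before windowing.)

Output[0,0]: The receptive field on the zero-padded input at this output position is [0 0 0 / 0 -9 7 / 0 -6 1]. Elementwise product with the kernel and sum: 0·-1 + 0·-1 + 0·1 + -9·2 + 7·-1 + 0·-1 + -6·-2 + 1·-1.
Output[0,1]: The receptive field on the zero-padded input at this output position is [0 0 0 / 7 -5 9 / 1 4 6]. Elementwise product with the kernel and sum: 0·-1 + 0·-1 + 7·1 + -5·2 + 9·-1 + 1·-1 + 4·-2 + 6·-1.

-14 -27 -3
25 0 11
-13 9 14
-1 -33 35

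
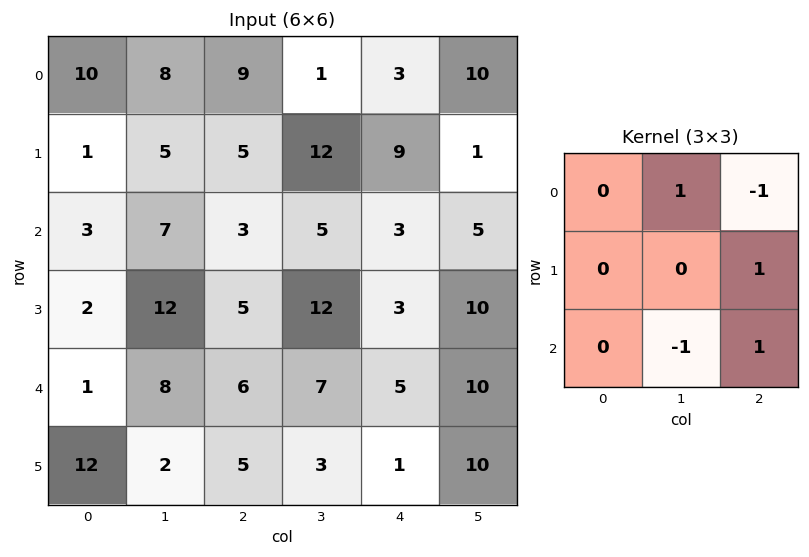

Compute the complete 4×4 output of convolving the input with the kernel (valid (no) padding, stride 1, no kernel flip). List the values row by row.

0 22 5 -4
-4 5 -3 20
7 11 3 13
16 -2 12 12

Output[0,0]: The receptive field on the input at this output position is [10 8 9 / 1 5 5 / 3 7 3]. Elementwise product with the kernel and sum: 8·1 + 9·-1 + 5·1 + 7·-1 + 3·1.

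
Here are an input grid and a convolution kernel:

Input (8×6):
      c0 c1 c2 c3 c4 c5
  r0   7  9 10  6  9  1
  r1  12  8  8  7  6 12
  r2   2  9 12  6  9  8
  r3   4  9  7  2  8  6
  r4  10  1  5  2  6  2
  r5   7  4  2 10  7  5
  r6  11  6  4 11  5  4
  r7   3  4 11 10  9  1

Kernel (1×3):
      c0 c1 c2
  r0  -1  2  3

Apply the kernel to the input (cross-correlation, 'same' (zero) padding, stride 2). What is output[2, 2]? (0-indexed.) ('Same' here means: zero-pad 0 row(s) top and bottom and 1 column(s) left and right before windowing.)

16

The receptive field on the zero-padded input at this output position is [2 6 2]. Elementwise product with the kernel and sum: 2·-1 + 6·2 + 2·3.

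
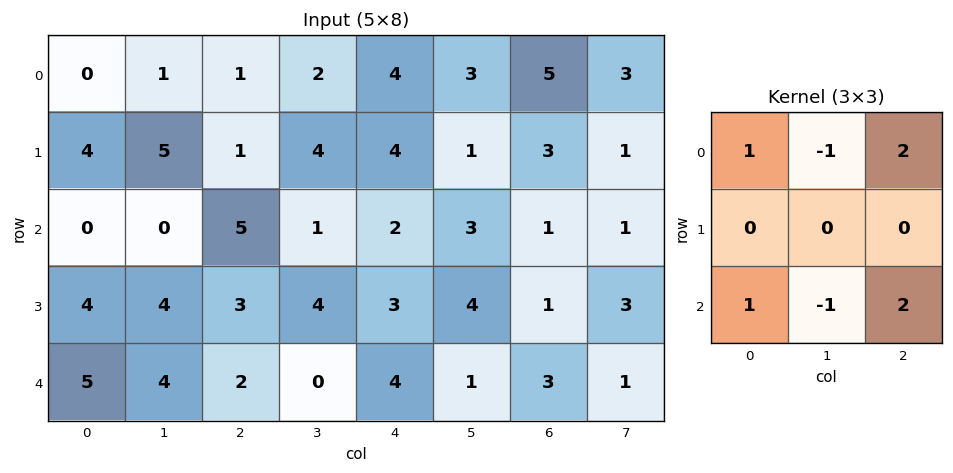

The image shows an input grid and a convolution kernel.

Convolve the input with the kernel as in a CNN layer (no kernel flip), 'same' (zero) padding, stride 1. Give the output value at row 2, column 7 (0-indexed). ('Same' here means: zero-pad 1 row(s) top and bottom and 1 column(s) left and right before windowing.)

0

The receptive field on the zero-padded input at this output position is [3 1 0 / 1 1 0 / 1 3 0]. Elementwise product with the kernel and sum: 3·1 + 1·-1 + 0·2 + 1·1 + 3·-1 + 0·2.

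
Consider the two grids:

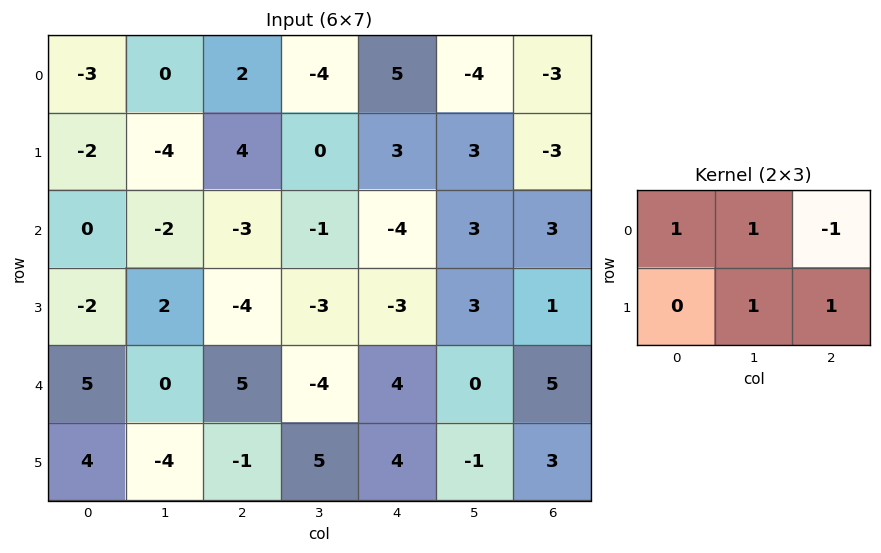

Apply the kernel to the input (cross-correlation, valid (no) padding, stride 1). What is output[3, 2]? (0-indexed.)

-4

The receptive field on the input at this output position is [-4 -3 -3 / 5 -4 4]. Elementwise product with the kernel and sum: -4·1 + -3·1 + -3·-1 + -4·1 + 4·1.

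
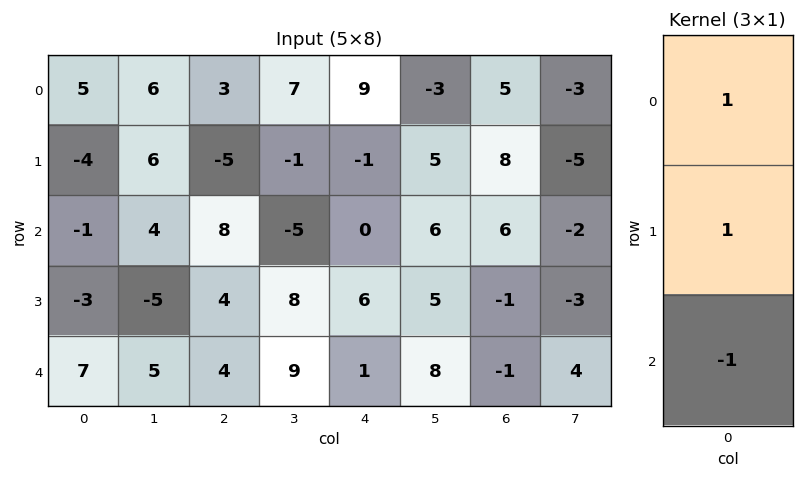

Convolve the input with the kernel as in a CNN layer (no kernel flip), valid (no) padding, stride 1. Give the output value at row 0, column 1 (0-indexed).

8

The receptive field on the input at this output position is [6 / 6 / 4]. Elementwise product with the kernel and sum: 6·1 + 6·1 + 4·-1.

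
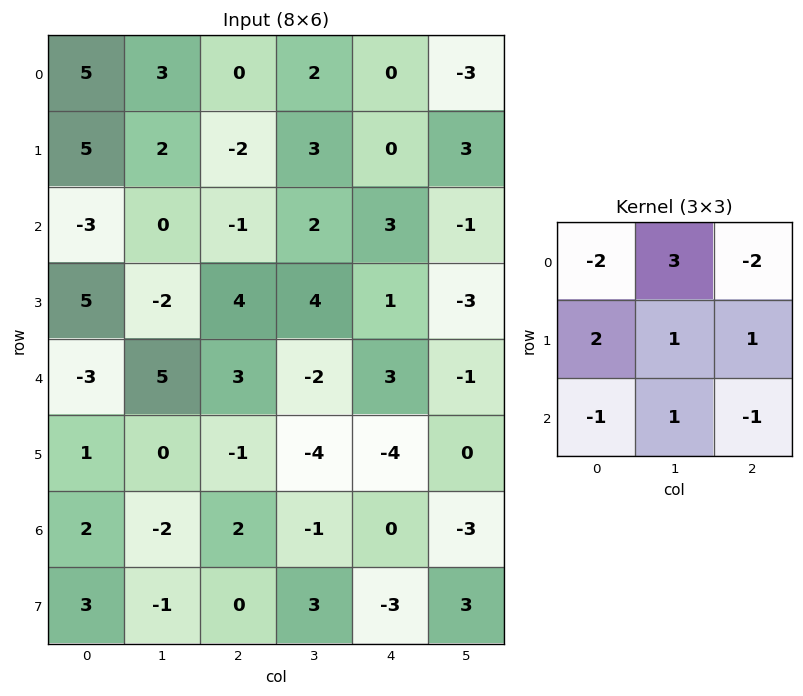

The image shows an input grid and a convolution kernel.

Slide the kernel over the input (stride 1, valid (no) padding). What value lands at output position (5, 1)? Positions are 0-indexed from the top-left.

0

The receptive field on the input at this output position is [0 -1 -4 / -2 2 -1 / -1 0 3]. Elementwise product with the kernel and sum: 0·-2 + -1·3 + -4·-2 + -2·2 + 2·1 + -1·1 + -1·-1 + 0·1 + 3·-1.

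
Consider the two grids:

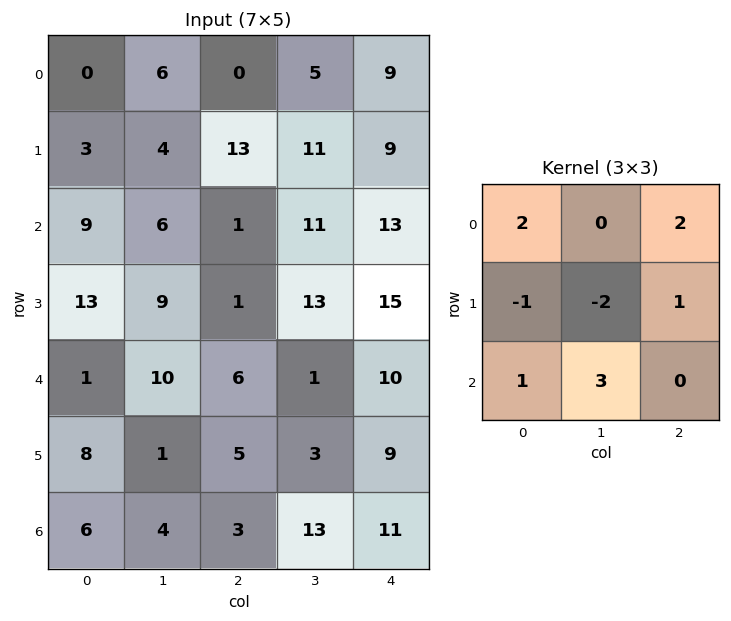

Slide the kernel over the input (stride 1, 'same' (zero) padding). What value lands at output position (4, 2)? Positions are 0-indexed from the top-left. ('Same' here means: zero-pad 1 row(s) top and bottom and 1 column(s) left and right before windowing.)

39

The receptive field on the zero-padded input at this output position is [9 1 13 / 10 6 1 / 1 5 3]. Elementwise product with the kernel and sum: 9·2 + 13·2 + 10·-1 + 6·-2 + 1·1 + 1·1 + 5·3.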